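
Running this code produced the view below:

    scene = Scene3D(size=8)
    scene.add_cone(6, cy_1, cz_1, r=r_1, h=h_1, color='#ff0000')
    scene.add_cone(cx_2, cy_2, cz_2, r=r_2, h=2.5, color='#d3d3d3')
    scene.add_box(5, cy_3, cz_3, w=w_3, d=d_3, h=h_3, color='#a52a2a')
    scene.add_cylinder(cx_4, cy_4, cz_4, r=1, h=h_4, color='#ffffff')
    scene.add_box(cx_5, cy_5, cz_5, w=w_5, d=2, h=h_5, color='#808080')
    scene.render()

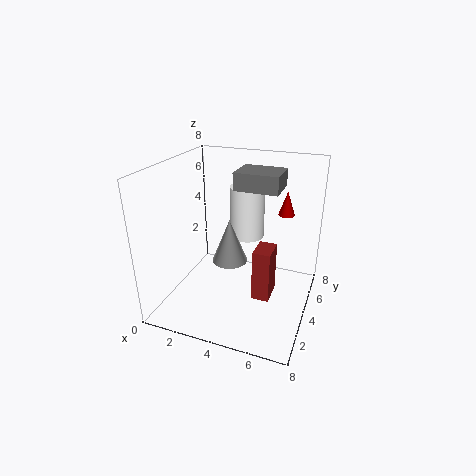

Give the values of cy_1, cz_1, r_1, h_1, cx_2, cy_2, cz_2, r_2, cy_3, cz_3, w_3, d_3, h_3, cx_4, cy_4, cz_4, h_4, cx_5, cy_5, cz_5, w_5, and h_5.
cy_1 = 7; cz_1 = 4.5; r_1 = 0.5; h_1 = 1.5; cx_2 = 3.5; cy_2 = 4; cz_2 = 2.5; r_2 = 1; cy_3 = 3.5; cz_3 = 0.5; w_3 = 1; d_3 = 1.5; h_3 = 3; cx_4 = 4; cy_4 = 5.5; cz_4 = 3.5; h_4 = 3; cx_5 = 3.5; cy_5 = 4.5; cz_5 = 6.5; w_5 = 2.5; h_5 = 1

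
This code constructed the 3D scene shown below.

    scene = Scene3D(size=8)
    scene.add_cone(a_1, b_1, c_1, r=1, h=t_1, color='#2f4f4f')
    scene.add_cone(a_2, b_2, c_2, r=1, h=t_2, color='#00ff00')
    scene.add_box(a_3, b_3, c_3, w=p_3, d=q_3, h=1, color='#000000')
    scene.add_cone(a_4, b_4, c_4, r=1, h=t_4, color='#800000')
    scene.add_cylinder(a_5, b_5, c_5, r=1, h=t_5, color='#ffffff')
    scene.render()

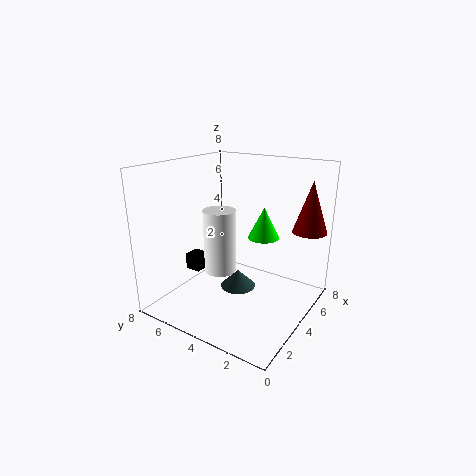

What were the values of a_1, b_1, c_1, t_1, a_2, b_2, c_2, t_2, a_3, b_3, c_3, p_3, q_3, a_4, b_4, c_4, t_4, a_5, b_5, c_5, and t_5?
a_1 = 4; b_1 = 4; c_1 = 1; t_1 = 1; a_2 = 7; b_2 = 4; c_2 = 3; t_2 = 2; a_3 = 4; b_3 = 7; c_3 = 1; p_3 = 1; q_3 = 1; a_4 = 7; b_4 = 1; c_4 = 4; t_4 = 3; a_5 = 5; b_5 = 6; c_5 = 1; t_5 = 4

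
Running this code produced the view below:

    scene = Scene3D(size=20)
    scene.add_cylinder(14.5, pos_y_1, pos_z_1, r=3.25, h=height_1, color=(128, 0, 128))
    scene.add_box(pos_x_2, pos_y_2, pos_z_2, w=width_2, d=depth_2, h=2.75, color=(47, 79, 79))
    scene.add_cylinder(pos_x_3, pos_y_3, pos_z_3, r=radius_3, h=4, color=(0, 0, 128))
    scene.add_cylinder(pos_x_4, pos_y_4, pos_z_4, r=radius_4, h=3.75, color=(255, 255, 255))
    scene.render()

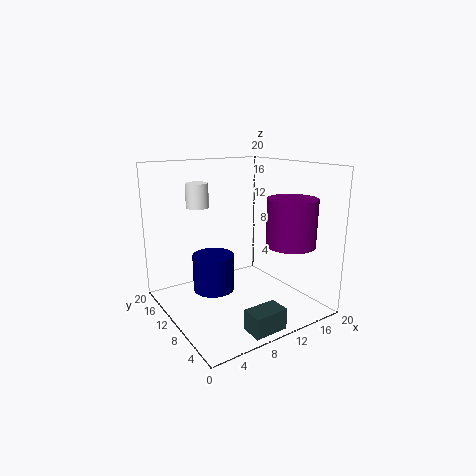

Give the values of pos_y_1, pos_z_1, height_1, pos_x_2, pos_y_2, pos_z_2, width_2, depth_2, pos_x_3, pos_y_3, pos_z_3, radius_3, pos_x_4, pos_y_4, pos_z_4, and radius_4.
pos_y_1 = 4.25, pos_z_1 = 9.75, height_1 = 6.25, pos_x_2 = 6.5, pos_y_2 = 0.5, pos_z_2 = 0.5, width_2 = 4.5, depth_2 = 2.75, pos_x_3 = 2.5, pos_y_3 = 3.5, pos_z_3 = 7.25, radius_3 = 2.25, pos_x_4 = 8, pos_y_4 = 18.25, pos_z_4 = 13, radius_4 = 1.75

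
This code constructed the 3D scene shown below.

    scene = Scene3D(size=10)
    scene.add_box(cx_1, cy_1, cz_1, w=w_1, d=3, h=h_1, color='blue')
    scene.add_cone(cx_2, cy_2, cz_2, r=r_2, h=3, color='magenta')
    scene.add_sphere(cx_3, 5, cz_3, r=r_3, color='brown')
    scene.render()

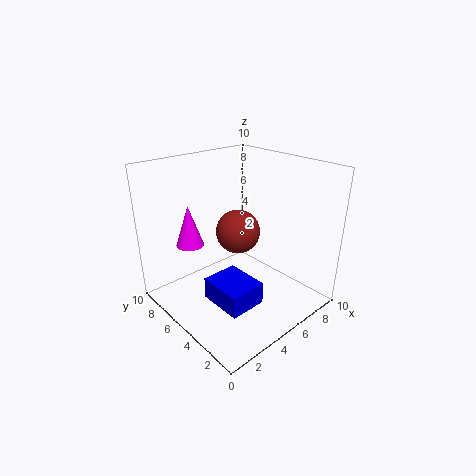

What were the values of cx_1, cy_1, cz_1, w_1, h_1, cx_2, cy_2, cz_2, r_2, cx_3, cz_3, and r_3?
cx_1 = 2; cy_1 = 2; cz_1 = 1.5; w_1 = 2.5; h_1 = 1.5; cx_2 = 3; cy_2 = 8; cz_2 = 4; r_2 = 1; cx_3 = 5; cz_3 = 5.5; r_3 = 1.5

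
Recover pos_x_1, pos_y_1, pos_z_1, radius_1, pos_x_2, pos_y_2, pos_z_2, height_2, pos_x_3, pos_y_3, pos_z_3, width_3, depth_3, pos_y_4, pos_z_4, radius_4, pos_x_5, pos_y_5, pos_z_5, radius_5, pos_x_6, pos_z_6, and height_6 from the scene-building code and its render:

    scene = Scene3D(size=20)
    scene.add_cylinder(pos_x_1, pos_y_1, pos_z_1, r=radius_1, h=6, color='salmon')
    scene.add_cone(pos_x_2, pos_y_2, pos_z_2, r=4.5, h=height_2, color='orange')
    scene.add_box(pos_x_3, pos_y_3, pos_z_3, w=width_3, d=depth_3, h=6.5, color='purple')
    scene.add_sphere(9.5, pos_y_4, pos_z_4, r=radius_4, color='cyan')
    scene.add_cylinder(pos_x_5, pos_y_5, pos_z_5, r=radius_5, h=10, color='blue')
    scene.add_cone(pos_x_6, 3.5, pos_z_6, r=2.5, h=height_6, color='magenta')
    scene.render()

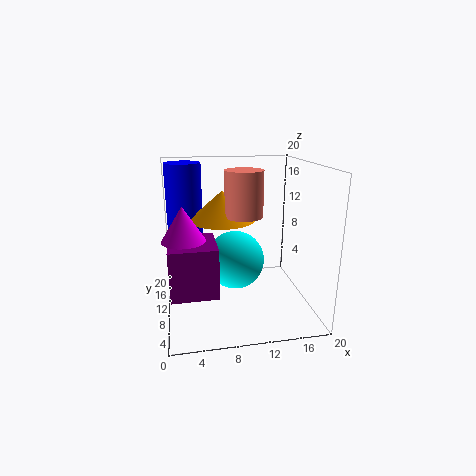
pos_x_1 = 10.5; pos_y_1 = 8.5; pos_z_1 = 13.5; radius_1 = 2.5; pos_x_2 = 8; pos_y_2 = 11; pos_z_2 = 12.5; height_2 = 4; pos_x_3 = 0.5; pos_y_3 = 3.5; pos_z_3 = 4.5; width_3 = 6; depth_3 = 6.5; pos_y_4 = 9.5; pos_z_4 = 7; radius_4 = 4; pos_x_5 = 3; pos_y_5 = 13.5; pos_z_5 = 10; radius_5 = 2.5; pos_x_6 = 2.5; pos_z_6 = 12.5; height_6 = 4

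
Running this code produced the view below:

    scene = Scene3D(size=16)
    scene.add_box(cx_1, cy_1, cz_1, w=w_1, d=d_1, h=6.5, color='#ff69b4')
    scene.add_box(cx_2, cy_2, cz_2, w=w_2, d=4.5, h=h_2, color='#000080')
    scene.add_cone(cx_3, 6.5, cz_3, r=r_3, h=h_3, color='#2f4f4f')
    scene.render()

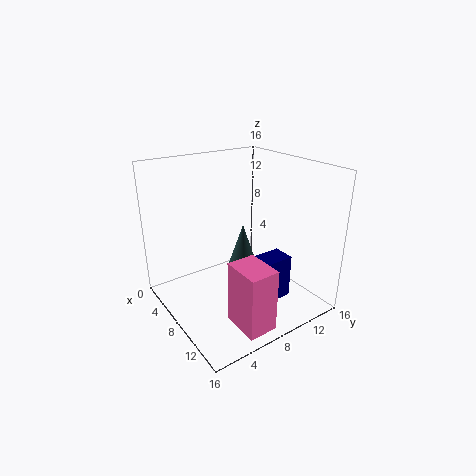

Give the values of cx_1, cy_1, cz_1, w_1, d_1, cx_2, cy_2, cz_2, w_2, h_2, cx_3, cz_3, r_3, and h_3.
cx_1 = 12, cy_1 = 4, cz_1 = 1.5, w_1 = 4, d_1 = 3, cx_2 = 9.5, cy_2 = 8, cz_2 = 1, w_2 = 2.5, h_2 = 5, cx_3 = 11, cz_3 = 6.5, r_3 = 1.5, h_3 = 4.5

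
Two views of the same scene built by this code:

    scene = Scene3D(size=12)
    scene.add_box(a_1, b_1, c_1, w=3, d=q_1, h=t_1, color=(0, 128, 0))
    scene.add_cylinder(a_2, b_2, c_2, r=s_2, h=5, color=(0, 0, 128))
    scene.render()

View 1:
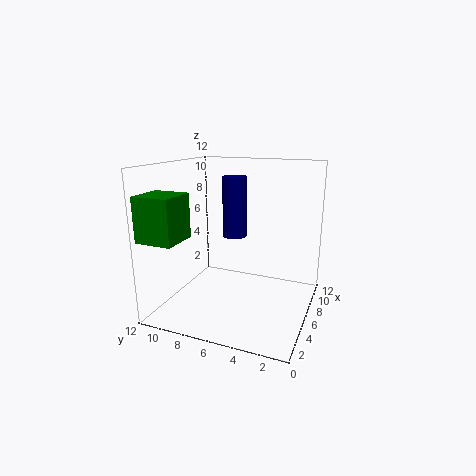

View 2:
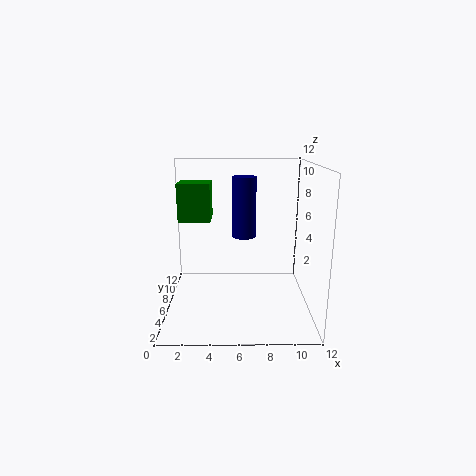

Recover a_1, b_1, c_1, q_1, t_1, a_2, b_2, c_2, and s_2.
a_1 = 0.5, b_1 = 9, c_1 = 6.5, q_1 = 3, t_1 = 3.5, a_2 = 6.5, b_2 = 6.5, c_2 = 6, s_2 = 1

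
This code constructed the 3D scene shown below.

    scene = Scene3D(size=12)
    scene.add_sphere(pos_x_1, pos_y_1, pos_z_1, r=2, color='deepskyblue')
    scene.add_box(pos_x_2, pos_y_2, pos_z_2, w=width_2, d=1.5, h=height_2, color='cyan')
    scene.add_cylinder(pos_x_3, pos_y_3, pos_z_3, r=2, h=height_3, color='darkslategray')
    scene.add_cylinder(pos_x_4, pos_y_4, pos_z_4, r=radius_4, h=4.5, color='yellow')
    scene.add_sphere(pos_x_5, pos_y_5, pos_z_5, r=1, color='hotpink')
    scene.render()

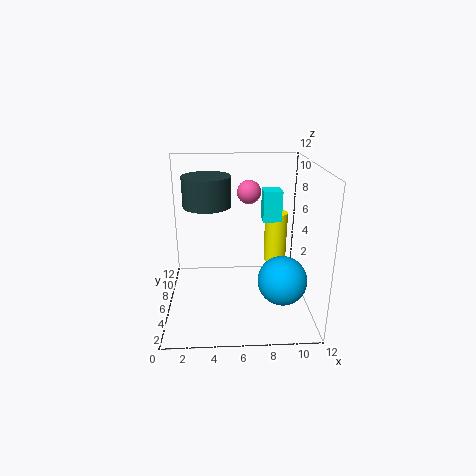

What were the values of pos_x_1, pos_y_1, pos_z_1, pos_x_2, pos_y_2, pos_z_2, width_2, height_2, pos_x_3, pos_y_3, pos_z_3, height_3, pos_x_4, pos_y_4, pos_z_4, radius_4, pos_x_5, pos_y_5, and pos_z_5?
pos_x_1 = 9.5
pos_y_1 = 4
pos_z_1 = 3
pos_x_2 = 8
pos_y_2 = 5.5
pos_z_2 = 7.5
width_2 = 1.5
height_2 = 2.5
pos_x_3 = 3.5
pos_y_3 = 7
pos_z_3 = 8.5
height_3 = 2.5
pos_x_4 = 9.5
pos_y_4 = 8
pos_z_4 = 3
radius_4 = 1
pos_x_5 = 7
pos_y_5 = 7.5
pos_z_5 = 9.5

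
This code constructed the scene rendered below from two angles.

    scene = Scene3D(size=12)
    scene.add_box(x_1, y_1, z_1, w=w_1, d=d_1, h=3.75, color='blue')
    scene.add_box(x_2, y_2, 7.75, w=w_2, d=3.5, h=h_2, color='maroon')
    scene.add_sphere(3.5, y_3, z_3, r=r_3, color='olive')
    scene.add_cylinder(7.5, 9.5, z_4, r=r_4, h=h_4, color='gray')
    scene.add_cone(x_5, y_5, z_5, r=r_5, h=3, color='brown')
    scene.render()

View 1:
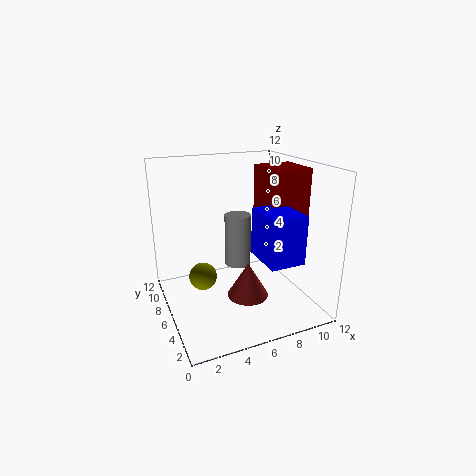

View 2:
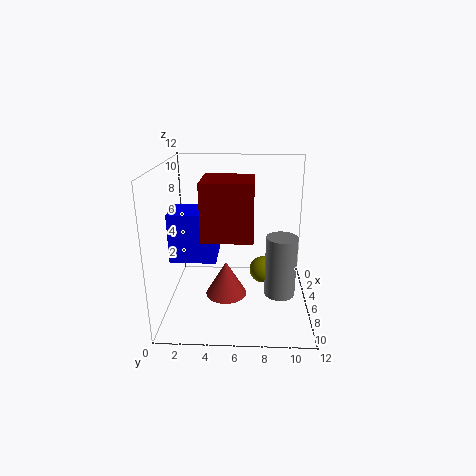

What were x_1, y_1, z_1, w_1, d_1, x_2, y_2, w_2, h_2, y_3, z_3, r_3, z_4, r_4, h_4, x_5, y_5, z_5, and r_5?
x_1 = 6.5, y_1 = 1, z_1 = 5.25, w_1 = 2.75, d_1 = 3.5, x_2 = 8, y_2 = 3.75, w_2 = 3.25, h_2 = 4, y_3 = 8.25, z_3 = 1.75, r_3 = 1.25, z_4 = 1.75, r_4 = 1.25, h_4 = 5, x_5 = 6.5, y_5 = 5, z_5 = 1, r_5 = 1.75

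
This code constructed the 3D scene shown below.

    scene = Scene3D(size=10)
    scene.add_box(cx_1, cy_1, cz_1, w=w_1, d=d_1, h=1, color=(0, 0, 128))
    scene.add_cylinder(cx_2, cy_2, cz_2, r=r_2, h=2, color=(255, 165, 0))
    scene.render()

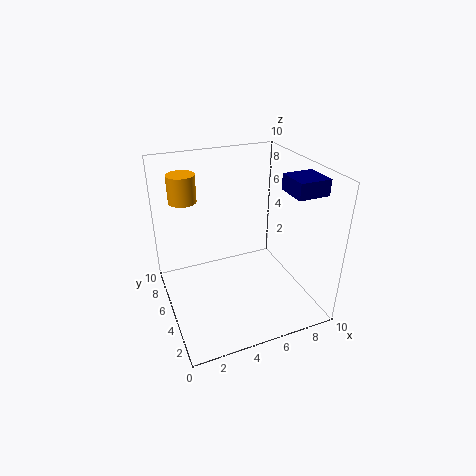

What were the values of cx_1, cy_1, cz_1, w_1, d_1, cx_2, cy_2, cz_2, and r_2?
cx_1 = 7; cy_1 = 1; cz_1 = 9; w_1 = 2; d_1 = 2; cx_2 = 2; cy_2 = 8; cz_2 = 7; r_2 = 1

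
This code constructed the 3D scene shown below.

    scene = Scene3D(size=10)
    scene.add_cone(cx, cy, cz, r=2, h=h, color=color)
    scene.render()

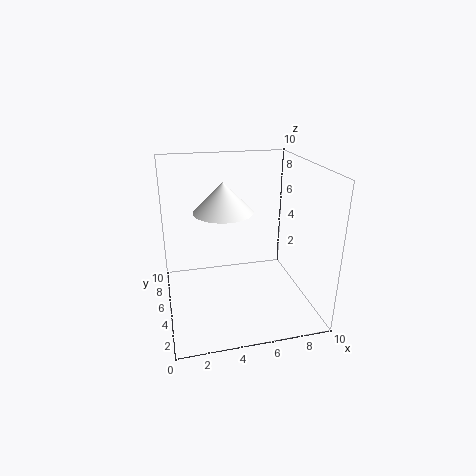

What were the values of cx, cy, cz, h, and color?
cx = 4; cy = 5; cz = 7; h = 2; color = 'white'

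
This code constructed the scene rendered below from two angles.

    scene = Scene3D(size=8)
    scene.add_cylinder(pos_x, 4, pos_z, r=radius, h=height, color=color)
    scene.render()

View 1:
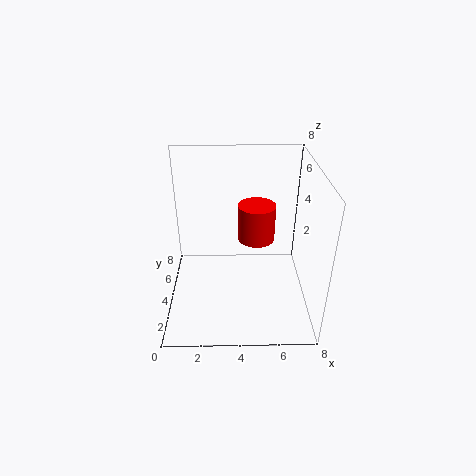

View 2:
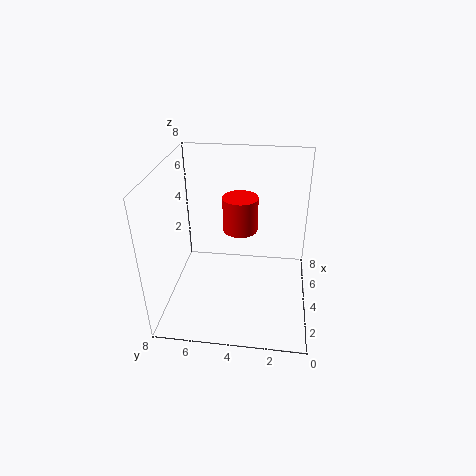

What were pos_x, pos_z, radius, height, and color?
pos_x = 5; pos_z = 4; radius = 1; height = 2; color = 'red'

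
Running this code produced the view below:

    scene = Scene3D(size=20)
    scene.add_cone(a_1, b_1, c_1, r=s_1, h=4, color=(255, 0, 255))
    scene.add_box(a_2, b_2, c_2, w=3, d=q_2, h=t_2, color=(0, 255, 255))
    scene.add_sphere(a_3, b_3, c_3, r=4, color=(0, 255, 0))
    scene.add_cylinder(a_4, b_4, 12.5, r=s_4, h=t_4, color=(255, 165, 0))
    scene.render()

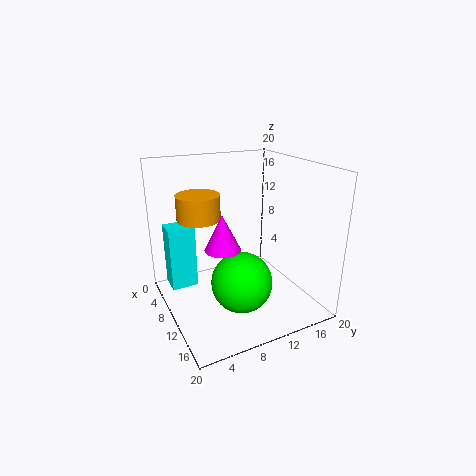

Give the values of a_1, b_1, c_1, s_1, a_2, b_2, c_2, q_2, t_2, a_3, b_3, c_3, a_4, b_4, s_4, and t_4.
a_1 = 17
b_1 = 4.5
c_1 = 12.5
s_1 = 2
a_2 = 6.5
b_2 = 0.5
c_2 = 4
q_2 = 3.5
t_2 = 8.5
a_3 = 14
b_3 = 8.5
c_3 = 5.5
a_4 = 7
b_4 = 5.5
s_4 = 3
t_4 = 3.5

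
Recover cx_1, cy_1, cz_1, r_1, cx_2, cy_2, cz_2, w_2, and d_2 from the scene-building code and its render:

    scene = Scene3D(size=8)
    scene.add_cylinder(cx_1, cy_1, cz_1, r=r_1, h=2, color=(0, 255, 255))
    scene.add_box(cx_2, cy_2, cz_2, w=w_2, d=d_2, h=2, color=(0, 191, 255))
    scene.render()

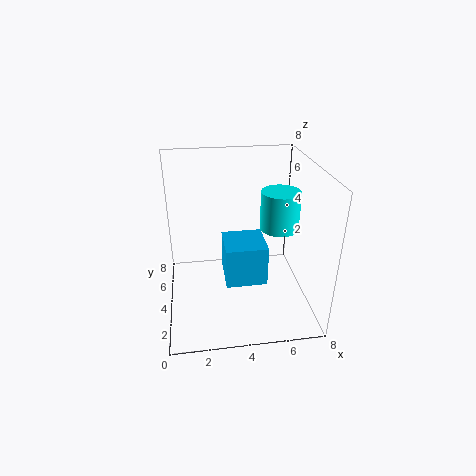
cx_1 = 6
cy_1 = 3
cz_1 = 5
r_1 = 1
cx_2 = 3
cy_2 = 1
cz_2 = 3
w_2 = 2
d_2 = 2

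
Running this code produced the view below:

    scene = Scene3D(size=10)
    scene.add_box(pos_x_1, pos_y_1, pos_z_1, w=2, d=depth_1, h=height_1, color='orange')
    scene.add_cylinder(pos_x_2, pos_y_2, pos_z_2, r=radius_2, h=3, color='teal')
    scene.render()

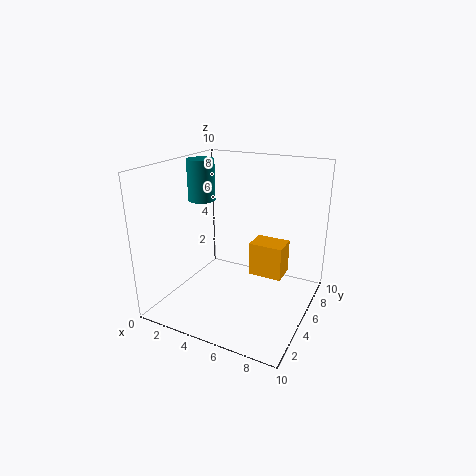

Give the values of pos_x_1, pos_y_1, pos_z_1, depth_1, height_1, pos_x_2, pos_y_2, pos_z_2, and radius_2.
pos_x_1 = 7
pos_y_1 = 2.5
pos_z_1 = 4
depth_1 = 1.5
height_1 = 2
pos_x_2 = 1.5
pos_y_2 = 6
pos_z_2 = 7
radius_2 = 1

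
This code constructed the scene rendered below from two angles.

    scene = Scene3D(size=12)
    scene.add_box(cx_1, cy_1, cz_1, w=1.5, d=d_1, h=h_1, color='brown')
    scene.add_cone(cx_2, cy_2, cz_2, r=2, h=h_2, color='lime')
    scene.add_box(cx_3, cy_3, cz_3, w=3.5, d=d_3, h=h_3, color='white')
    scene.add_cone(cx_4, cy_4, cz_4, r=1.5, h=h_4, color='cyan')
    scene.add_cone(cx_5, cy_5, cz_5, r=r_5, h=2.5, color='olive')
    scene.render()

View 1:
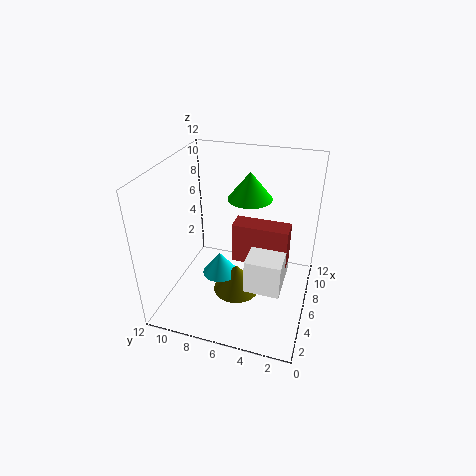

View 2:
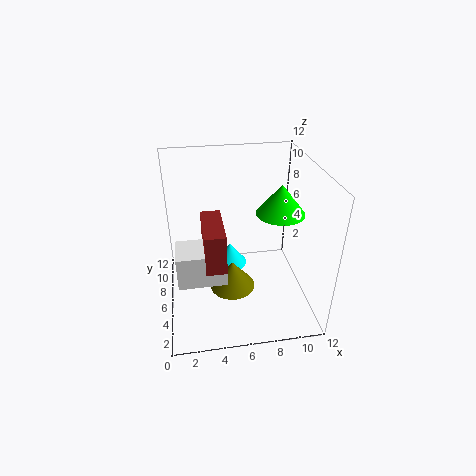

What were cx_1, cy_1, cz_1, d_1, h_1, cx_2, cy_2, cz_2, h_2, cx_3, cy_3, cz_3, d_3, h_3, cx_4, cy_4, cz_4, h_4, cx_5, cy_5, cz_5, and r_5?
cx_1 = 3; cy_1 = 1.5; cz_1 = 6; d_1 = 4; h_1 = 3; cx_2 = 9.5; cy_2 = 6; cz_2 = 8; h_2 = 2.5; cx_3 = 1; cy_3 = 1.5; cz_3 = 5; d_3 = 2.5; h_3 = 2.5; cx_4 = 5.5; cy_4 = 7.5; cz_4 = 2.5; h_4 = 2; cx_5 = 5.5; cy_5 = 6; cz_5 = 1; r_5 = 2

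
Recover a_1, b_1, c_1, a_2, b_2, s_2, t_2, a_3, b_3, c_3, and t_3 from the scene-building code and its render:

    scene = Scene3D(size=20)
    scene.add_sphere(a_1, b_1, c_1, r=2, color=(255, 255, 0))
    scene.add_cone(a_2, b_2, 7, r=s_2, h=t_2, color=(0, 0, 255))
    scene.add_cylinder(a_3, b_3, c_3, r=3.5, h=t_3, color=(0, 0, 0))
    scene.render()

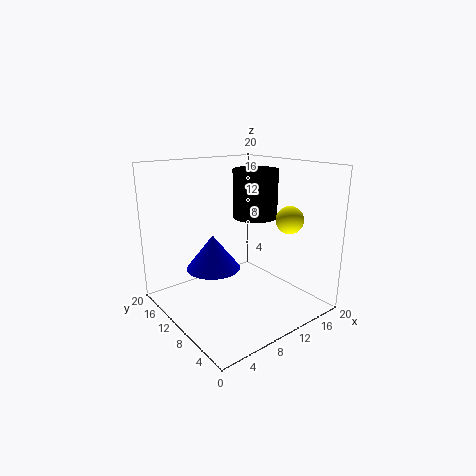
a_1 = 17; b_1 = 7; c_1 = 12; a_2 = 5.5; b_2 = 9.5; s_2 = 3.5; t_2 = 4.5; a_3 = 16.5; b_3 = 14; c_3 = 11; t_3 = 7.5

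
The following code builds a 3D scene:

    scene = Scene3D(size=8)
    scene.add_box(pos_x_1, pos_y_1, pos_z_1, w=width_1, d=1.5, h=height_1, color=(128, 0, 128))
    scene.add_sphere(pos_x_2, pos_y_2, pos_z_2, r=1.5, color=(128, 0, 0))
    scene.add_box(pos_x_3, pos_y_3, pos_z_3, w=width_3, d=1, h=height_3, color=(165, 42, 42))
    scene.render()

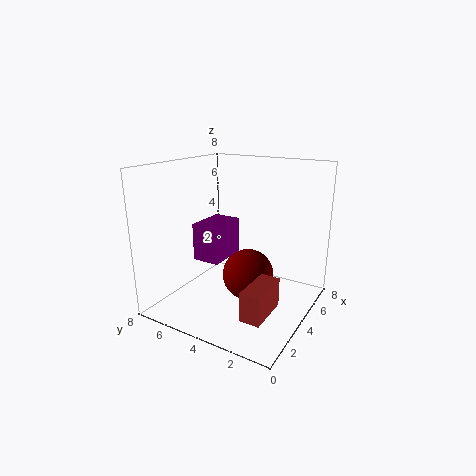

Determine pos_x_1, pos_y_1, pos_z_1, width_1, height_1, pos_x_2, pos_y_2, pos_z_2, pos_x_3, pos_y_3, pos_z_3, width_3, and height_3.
pos_x_1 = 2.25, pos_y_1 = 4.25, pos_z_1 = 3, width_1 = 2.25, height_1 = 2, pos_x_2 = 4.75, pos_y_2 = 3.75, pos_z_2 = 1.5, pos_x_3 = 0.75, pos_y_3 = 1, pos_z_3 = 1.25, width_3 = 2.25, height_3 = 1.5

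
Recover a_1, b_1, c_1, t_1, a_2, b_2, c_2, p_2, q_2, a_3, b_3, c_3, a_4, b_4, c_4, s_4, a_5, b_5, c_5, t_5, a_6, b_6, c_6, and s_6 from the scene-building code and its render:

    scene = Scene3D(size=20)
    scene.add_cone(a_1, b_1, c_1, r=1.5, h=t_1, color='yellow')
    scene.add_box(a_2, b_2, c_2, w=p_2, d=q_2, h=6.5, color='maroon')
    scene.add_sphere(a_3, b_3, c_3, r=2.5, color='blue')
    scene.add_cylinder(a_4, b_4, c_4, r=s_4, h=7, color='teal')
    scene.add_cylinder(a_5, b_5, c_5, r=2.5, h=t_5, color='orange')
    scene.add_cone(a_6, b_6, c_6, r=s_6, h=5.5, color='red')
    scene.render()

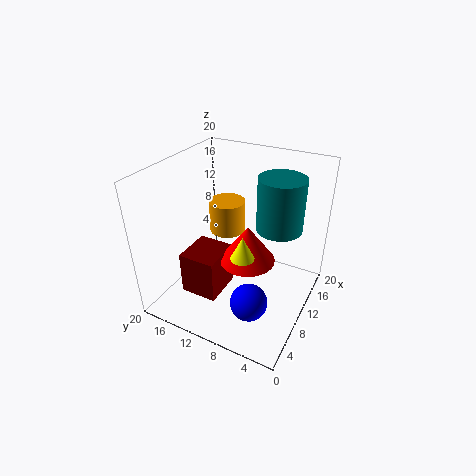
a_1 = 5.5; b_1 = 7; c_1 = 10.5; t_1 = 3; a_2 = 6; b_2 = 12; c_2 = 0.5; p_2 = 6; q_2 = 5.5; a_3 = 5.5; b_3 = 6; c_3 = 3.5; a_4 = 11; b_4 = 4.5; c_4 = 12.5; s_4 = 3; a_5 = 11.5; b_5 = 12.5; c_5 = 10; t_5 = 4.5; a_6 = 11; b_6 = 9; c_6 = 6; s_6 = 4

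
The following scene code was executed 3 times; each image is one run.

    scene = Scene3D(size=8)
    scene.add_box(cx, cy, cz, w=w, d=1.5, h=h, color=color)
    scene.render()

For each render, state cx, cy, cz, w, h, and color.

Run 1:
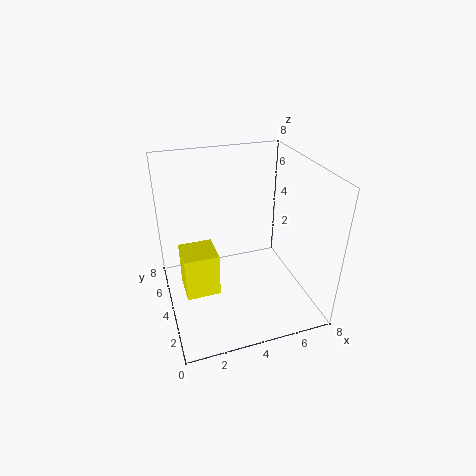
cx = 0.5
cy = 0.5
cz = 3.5
w = 1.5
h = 2
color = 'yellow'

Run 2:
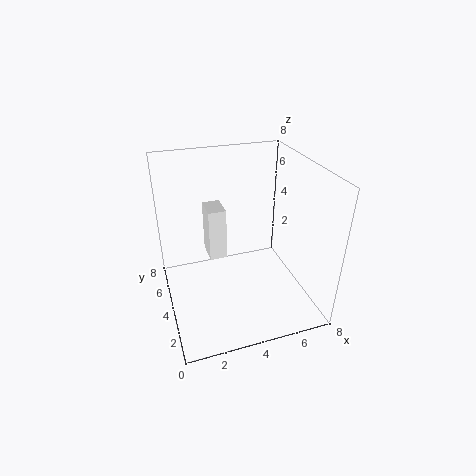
cx = 2.5
cy = 4.5
cz = 2.5
w = 1
h = 3
color = 'white'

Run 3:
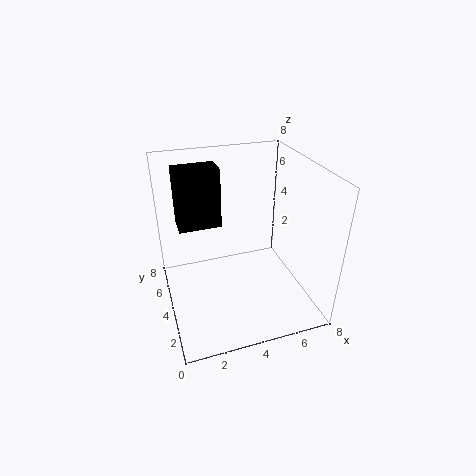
cx = 1
cy = 5.5
cz = 4
w = 2.5
h = 3.5
color = 'black'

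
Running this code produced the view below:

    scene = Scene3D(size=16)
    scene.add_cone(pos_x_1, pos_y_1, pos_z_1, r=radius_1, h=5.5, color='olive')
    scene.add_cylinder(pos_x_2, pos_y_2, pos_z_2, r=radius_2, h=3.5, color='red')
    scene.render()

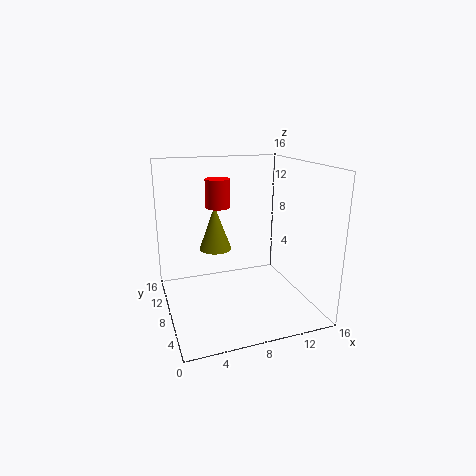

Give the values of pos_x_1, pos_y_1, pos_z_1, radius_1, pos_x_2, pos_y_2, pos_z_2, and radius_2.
pos_x_1 = 6.75
pos_y_1 = 13
pos_z_1 = 5
radius_1 = 2
pos_x_2 = 7.25
pos_y_2 = 13.25
pos_z_2 = 10.25
radius_2 = 1.5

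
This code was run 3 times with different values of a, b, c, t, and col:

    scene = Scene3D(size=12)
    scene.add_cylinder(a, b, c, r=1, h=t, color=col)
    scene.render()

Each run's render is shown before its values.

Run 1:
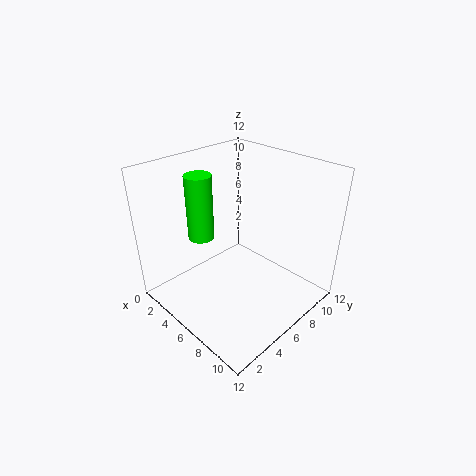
a = 5; b = 3; c = 7; t = 5; col = 'lime'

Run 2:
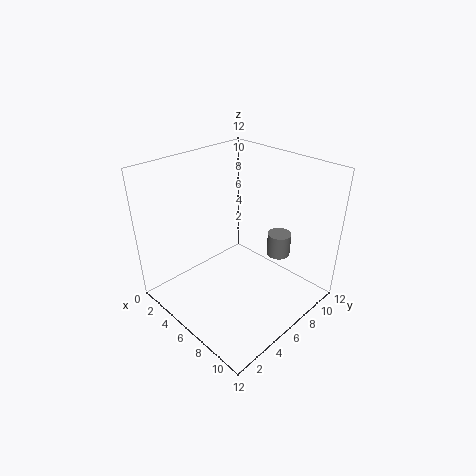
a = 8; b = 9; c = 4; t = 2; col = 'gray'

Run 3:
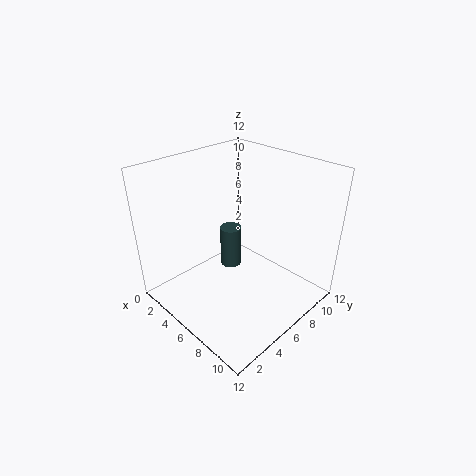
a = 3; b = 8; c = 1; t = 4; col = 'darkslategray'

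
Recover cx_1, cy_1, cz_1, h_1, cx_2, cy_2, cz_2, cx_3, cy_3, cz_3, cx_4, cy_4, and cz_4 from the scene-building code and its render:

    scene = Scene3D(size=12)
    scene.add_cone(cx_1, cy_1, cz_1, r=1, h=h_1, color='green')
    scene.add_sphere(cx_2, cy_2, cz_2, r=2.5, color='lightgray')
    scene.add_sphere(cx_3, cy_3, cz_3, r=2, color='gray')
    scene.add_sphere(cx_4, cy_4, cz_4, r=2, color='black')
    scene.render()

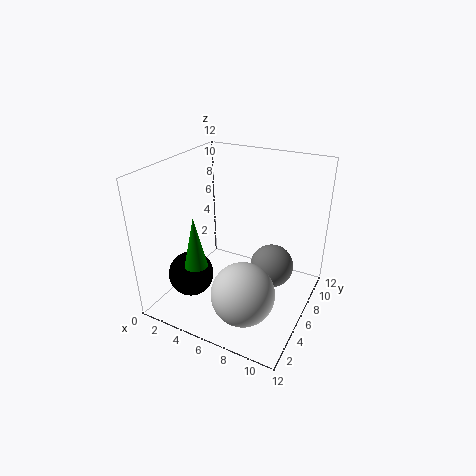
cx_1 = 3
cy_1 = 4
cz_1 = 3.5
h_1 = 4.5
cx_2 = 8
cy_2 = 3
cz_2 = 3
cx_3 = 8
cy_3 = 9
cz_3 = 2
cx_4 = 2
cy_4 = 4.5
cz_4 = 2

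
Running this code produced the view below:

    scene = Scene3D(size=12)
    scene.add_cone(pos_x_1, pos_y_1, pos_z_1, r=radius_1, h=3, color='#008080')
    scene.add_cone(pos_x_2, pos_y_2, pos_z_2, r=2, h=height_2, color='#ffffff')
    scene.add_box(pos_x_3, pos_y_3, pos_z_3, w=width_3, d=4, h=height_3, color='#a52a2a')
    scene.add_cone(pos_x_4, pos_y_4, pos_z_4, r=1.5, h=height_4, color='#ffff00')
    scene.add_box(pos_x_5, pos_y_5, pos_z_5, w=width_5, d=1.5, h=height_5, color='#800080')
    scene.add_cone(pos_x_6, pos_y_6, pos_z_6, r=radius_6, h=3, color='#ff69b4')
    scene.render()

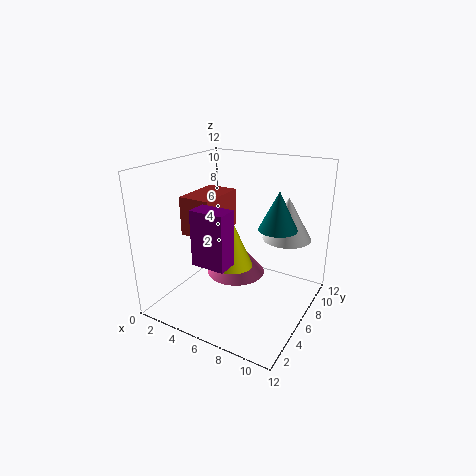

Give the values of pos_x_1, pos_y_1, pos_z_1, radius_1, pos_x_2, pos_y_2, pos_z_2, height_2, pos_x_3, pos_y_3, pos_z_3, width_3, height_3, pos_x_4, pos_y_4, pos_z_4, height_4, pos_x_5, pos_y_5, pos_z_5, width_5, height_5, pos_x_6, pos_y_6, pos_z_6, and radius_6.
pos_x_1 = 9.5
pos_y_1 = 6
pos_z_1 = 7.5
radius_1 = 1.5
pos_x_2 = 9.5
pos_y_2 = 8
pos_z_2 = 6
height_2 = 3.5
pos_x_3 = 3
pos_y_3 = 2.5
pos_z_3 = 7
width_3 = 2.5
height_3 = 3
pos_x_4 = 7
pos_y_4 = 3.5
pos_z_4 = 5
height_4 = 3.5
pos_x_5 = 5.5
pos_y_5 = 0.5
pos_z_5 = 6
width_5 = 2.5
height_5 = 4
pos_x_6 = 5.5
pos_y_6 = 6.5
pos_z_6 = 2.5
radius_6 = 2.5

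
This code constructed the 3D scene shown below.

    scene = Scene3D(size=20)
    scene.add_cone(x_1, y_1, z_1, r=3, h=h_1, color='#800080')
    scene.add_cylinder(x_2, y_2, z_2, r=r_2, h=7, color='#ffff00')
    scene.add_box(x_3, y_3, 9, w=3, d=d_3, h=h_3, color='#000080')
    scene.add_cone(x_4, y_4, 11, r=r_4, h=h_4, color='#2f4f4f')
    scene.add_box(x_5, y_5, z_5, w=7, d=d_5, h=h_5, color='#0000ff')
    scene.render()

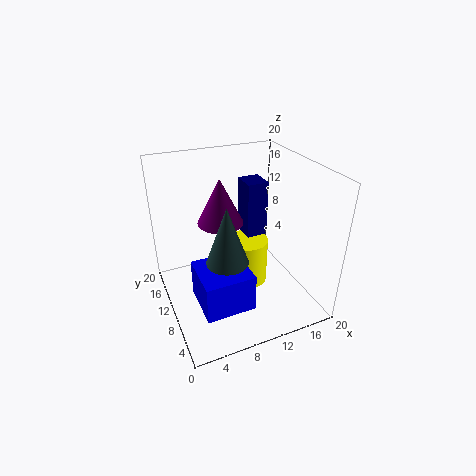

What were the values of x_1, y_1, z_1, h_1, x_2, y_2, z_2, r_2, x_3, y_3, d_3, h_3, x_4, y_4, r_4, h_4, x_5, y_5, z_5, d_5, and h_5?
x_1 = 7.5
y_1 = 10
z_1 = 13
h_1 = 6
x_2 = 12.5
y_2 = 12
z_2 = 1
r_2 = 3
x_3 = 12
y_3 = 11
d_3 = 3.5
h_3 = 8
x_4 = 6
y_4 = 4
r_4 = 2.5
h_4 = 7
x_5 = 3.5
y_5 = 5
z_5 = 1
d_5 = 7
h_5 = 5.5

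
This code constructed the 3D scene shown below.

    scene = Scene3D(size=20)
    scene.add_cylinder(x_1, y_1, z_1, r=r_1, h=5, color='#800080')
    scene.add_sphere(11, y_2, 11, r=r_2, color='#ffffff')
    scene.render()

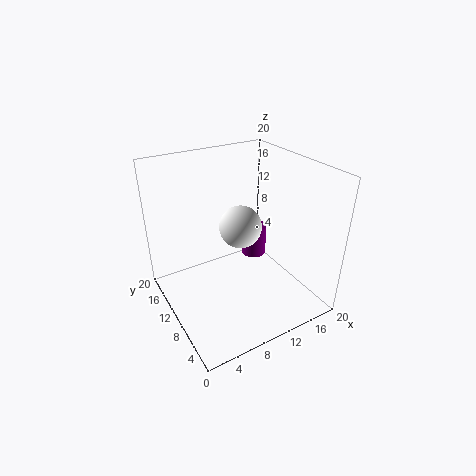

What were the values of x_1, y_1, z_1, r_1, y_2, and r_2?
x_1 = 16, y_1 = 15, z_1 = 3, r_1 = 2, y_2 = 11, r_2 = 3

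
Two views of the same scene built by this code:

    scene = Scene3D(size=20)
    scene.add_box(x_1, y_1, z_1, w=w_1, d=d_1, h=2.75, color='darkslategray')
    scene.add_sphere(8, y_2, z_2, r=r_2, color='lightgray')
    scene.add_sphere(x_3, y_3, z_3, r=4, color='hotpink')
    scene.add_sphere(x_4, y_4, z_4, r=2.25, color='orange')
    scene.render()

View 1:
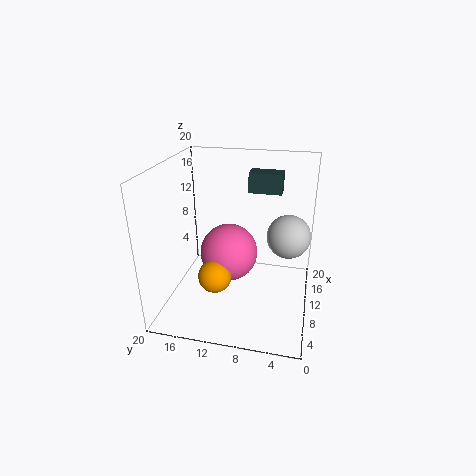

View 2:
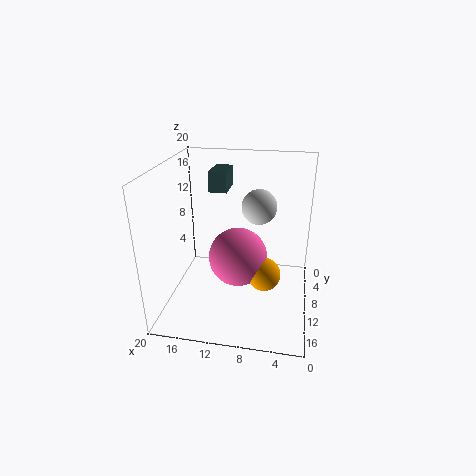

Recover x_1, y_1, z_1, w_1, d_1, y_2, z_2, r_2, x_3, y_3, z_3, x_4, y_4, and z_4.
x_1 = 11.75; y_1 = 4.5; z_1 = 16; w_1 = 2.5; d_1 = 4.5; y_2 = 3; z_2 = 12; r_2 = 2.75; x_3 = 9.75; y_3 = 11.25; z_3 = 7.75; x_4 = 6; y_4 = 12.25; z_4 = 6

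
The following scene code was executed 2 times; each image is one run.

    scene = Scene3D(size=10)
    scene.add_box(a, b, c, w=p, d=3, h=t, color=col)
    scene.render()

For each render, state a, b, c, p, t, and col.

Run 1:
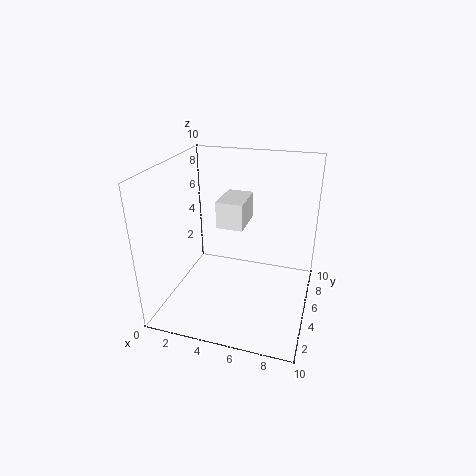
a = 3; b = 6; c = 5; p = 2; t = 2; col = 'white'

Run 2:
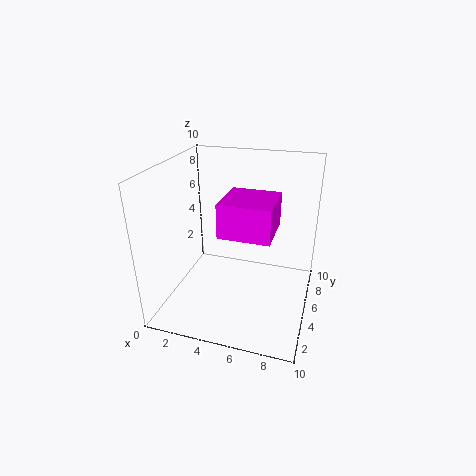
a = 5; b = 1; c = 7; p = 3; t = 2; col = 'magenta'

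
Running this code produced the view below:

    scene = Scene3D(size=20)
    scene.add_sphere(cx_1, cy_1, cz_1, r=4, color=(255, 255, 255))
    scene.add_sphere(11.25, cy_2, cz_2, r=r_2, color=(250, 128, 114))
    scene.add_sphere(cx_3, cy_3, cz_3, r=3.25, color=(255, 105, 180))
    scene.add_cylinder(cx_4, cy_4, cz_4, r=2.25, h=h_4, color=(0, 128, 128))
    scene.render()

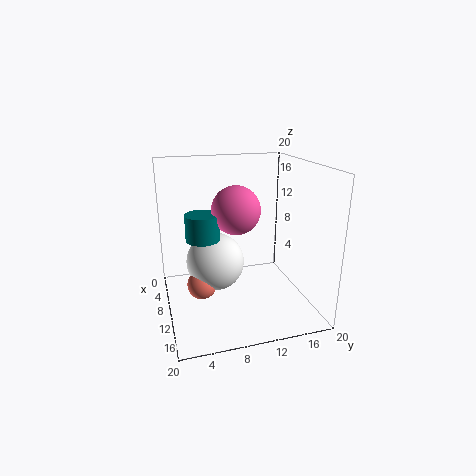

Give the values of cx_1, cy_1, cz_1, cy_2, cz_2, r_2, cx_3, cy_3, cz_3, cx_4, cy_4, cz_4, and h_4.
cx_1 = 9.75, cy_1 = 6.75, cz_1 = 6.75, cy_2 = 4.5, cz_2 = 4.25, r_2 = 2, cx_3 = 10.75, cy_3 = 9.5, cz_3 = 14.25, cx_4 = 10.5, cy_4 = 5, cz_4 = 10.5, h_4 = 3.5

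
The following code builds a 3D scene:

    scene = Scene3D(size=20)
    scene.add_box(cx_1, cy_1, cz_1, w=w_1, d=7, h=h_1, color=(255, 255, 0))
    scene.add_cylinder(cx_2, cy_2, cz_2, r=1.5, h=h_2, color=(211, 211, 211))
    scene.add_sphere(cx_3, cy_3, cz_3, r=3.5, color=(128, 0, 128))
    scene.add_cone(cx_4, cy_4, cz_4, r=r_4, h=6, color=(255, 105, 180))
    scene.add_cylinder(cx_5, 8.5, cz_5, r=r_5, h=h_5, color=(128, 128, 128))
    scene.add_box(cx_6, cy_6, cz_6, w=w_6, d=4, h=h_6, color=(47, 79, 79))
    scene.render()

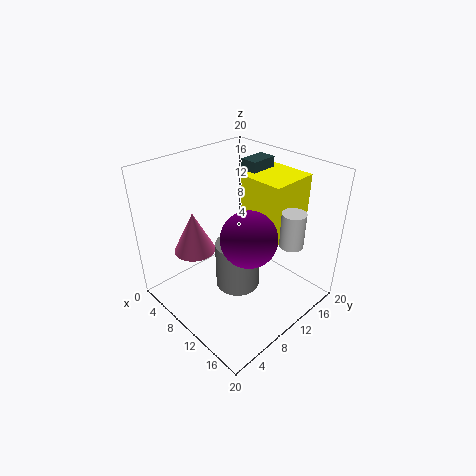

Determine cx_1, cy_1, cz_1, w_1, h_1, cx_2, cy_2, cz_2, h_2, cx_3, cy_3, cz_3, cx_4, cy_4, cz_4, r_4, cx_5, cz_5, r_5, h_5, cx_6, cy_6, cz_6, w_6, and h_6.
cx_1 = 8
cy_1 = 12.5
cz_1 = 9.5
w_1 = 6.5
h_1 = 8.5
cx_2 = 17.5
cy_2 = 12
cz_2 = 11.5
h_2 = 4.5
cx_3 = 14.5
cy_3 = 7.5
cz_3 = 13
cx_4 = 4.5
cy_4 = 6.5
cz_4 = 7
r_4 = 3
cx_5 = 11.5
cz_5 = 4
r_5 = 3
h_5 = 6.5
cx_6 = 6.5
cy_6 = 14
cz_6 = 15
w_6 = 2.5
h_6 = 4.5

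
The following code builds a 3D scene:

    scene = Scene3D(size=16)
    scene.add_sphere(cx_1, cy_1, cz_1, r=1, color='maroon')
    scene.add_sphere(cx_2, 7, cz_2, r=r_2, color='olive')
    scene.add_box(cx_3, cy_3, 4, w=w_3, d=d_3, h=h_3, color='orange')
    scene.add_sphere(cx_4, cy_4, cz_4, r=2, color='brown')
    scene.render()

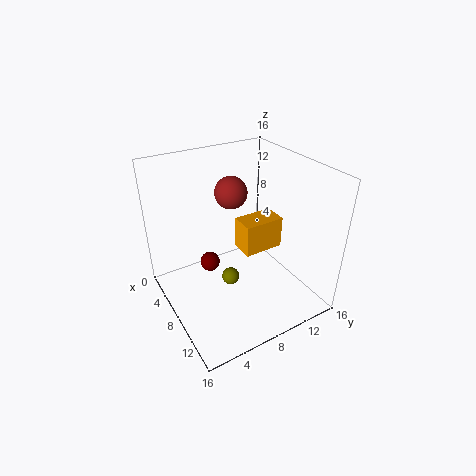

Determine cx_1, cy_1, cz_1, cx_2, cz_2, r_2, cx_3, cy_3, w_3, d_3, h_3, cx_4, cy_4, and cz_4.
cx_1 = 9, cy_1 = 4, cz_1 = 7, cx_2 = 8, cz_2 = 3, r_2 = 1, cx_3 = 4, cy_3 = 10, w_3 = 3, d_3 = 5, h_3 = 4, cx_4 = 3, cy_4 = 10, cz_4 = 11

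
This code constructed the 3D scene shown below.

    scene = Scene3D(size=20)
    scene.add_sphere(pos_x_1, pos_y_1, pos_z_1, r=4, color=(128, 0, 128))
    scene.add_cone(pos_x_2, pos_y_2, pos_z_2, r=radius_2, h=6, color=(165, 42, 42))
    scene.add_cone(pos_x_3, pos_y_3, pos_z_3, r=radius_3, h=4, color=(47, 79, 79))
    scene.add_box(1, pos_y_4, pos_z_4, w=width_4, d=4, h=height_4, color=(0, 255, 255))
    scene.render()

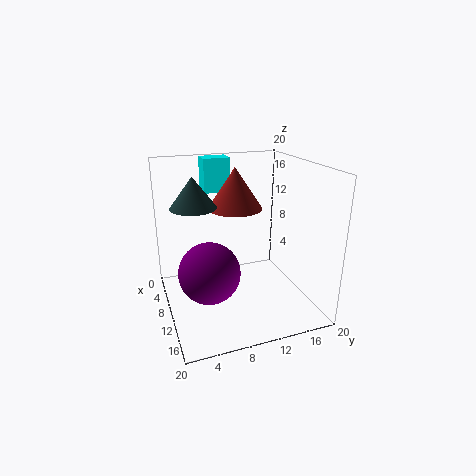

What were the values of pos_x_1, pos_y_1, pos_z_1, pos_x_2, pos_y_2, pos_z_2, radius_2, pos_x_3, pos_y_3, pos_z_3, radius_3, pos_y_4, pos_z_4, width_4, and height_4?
pos_x_1 = 13; pos_y_1 = 5; pos_z_1 = 7; pos_x_2 = 6; pos_y_2 = 11; pos_z_2 = 13; radius_2 = 4; pos_x_3 = 10; pos_y_3 = 4; pos_z_3 = 15; radius_3 = 3; pos_y_4 = 7; pos_z_4 = 15; width_4 = 3; height_4 = 5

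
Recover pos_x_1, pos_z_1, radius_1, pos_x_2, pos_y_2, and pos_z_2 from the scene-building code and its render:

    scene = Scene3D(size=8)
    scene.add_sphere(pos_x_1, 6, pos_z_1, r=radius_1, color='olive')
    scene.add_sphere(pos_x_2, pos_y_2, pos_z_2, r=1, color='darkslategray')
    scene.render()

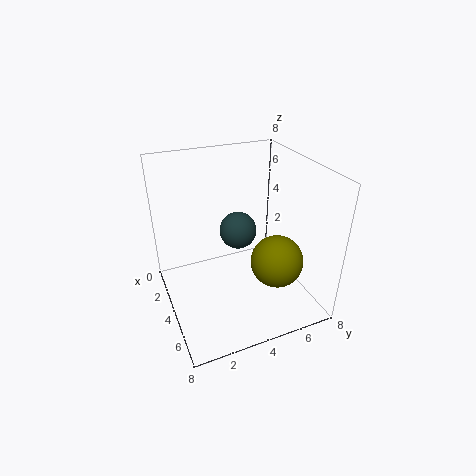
pos_x_1 = 5, pos_z_1 = 2.5, radius_1 = 1.5, pos_x_2 = 4, pos_y_2 = 4, pos_z_2 = 4.5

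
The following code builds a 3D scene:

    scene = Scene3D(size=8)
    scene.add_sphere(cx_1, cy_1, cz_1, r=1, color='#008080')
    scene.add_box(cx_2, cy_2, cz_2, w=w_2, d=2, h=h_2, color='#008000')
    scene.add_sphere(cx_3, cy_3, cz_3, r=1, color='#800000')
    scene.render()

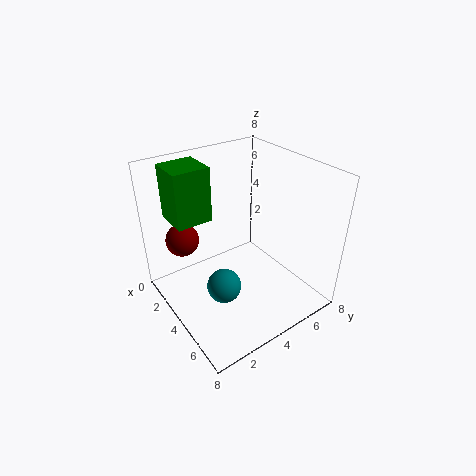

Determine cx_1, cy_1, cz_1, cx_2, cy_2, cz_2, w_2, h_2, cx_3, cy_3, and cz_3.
cx_1 = 4
cy_1 = 3
cz_1 = 1
cx_2 = 1
cy_2 = 1
cz_2 = 5
w_2 = 2
h_2 = 3
cx_3 = 1
cy_3 = 2
cz_3 = 3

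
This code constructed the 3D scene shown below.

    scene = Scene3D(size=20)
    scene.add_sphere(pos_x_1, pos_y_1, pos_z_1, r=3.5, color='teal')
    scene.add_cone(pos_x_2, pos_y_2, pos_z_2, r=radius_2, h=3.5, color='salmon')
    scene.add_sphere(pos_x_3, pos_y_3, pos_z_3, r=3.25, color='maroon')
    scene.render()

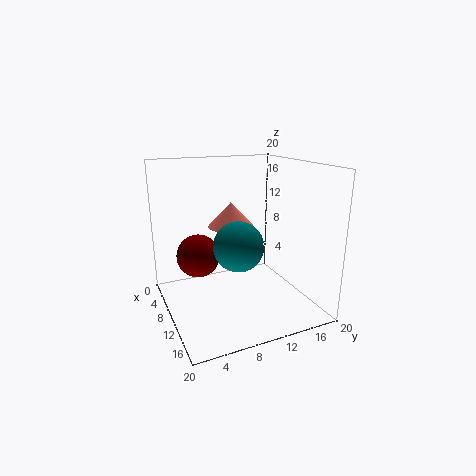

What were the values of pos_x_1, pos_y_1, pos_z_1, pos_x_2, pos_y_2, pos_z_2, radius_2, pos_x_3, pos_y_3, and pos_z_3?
pos_x_1 = 10.75, pos_y_1 = 9.75, pos_z_1 = 9, pos_x_2 = 7.5, pos_y_2 = 10, pos_z_2 = 11, radius_2 = 3.25, pos_x_3 = 4.75, pos_y_3 = 5.75, pos_z_3 = 6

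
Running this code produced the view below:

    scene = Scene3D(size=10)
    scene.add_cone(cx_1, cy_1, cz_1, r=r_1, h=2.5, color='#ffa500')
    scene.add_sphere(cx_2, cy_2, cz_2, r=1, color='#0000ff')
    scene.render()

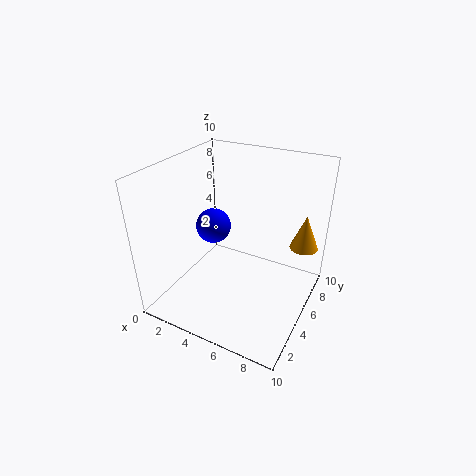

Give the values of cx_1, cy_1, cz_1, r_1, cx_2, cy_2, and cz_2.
cx_1 = 9; cy_1 = 7.5; cz_1 = 4; r_1 = 1; cx_2 = 5; cy_2 = 2; cz_2 = 7.5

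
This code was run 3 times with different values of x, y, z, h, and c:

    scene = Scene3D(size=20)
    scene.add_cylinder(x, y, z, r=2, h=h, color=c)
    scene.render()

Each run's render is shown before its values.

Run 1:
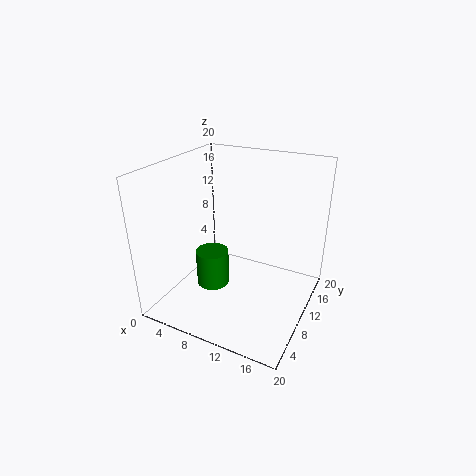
x = 9.5
y = 4
z = 6.5
h = 4.5
c = 'green'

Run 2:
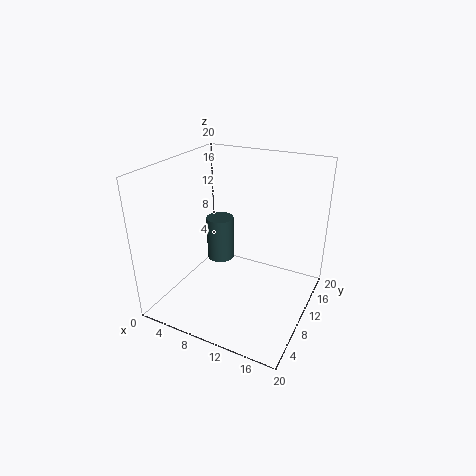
x = 6
y = 12
z = 5
h = 6.5
c = 'darkslategray'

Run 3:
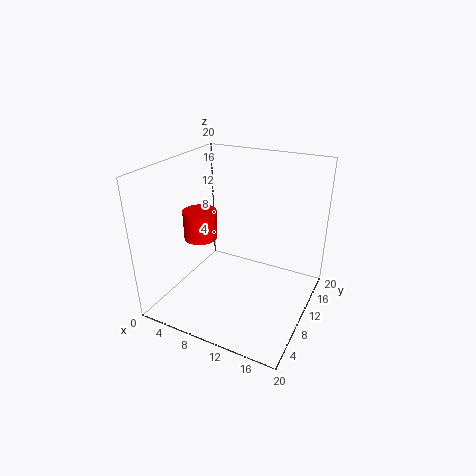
x = 8
y = 4
z = 12.5
h = 3.5
c = 'red'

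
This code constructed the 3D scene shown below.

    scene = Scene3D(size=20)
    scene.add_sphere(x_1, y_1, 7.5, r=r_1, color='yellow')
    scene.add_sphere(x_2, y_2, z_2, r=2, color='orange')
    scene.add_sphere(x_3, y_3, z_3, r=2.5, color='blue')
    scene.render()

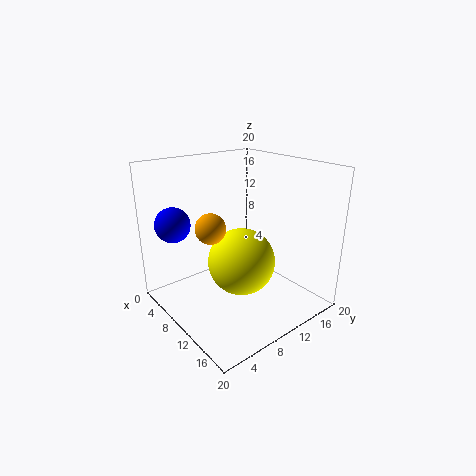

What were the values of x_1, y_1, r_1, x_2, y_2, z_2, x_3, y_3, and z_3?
x_1 = 12
y_1 = 9
r_1 = 4.5
x_2 = 10
y_2 = 5.5
z_2 = 12.5
x_3 = 3.5
y_3 = 3.5
z_3 = 11.5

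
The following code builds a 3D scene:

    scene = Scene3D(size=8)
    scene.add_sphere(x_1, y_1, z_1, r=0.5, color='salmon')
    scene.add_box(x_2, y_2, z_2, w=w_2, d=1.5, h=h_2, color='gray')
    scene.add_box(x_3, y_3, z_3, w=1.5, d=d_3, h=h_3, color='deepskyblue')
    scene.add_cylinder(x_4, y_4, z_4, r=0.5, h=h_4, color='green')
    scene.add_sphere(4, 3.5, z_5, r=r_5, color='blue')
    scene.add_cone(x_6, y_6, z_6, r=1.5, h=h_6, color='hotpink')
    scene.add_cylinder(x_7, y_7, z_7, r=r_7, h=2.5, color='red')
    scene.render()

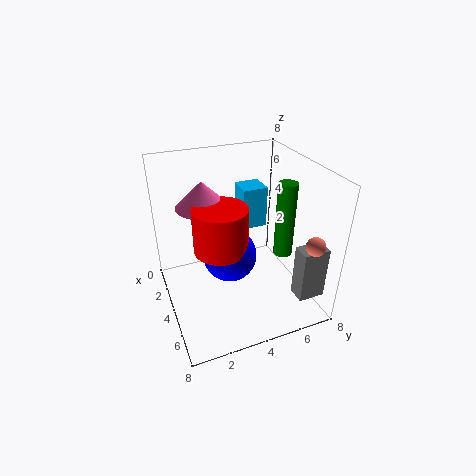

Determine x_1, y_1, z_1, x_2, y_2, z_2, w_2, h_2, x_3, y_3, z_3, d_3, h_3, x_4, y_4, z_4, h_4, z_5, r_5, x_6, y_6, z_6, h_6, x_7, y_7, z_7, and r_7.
x_1 = 7, y_1 = 7, z_1 = 4.5, x_2 = 6, y_2 = 6.5, z_2 = 1, w_2 = 1, h_2 = 3, x_3 = 1, y_3 = 5, z_3 = 3.5, d_3 = 1.5, h_3 = 2.5, x_4 = 5.5, y_4 = 6, z_4 = 3.5, h_4 = 4, z_5 = 3, r_5 = 1.5, x_6 = 2.5, y_6 = 2.5, z_6 = 5.5, h_6 = 1.5, x_7 = 4, y_7 = 3, z_7 = 3.5, r_7 = 1.5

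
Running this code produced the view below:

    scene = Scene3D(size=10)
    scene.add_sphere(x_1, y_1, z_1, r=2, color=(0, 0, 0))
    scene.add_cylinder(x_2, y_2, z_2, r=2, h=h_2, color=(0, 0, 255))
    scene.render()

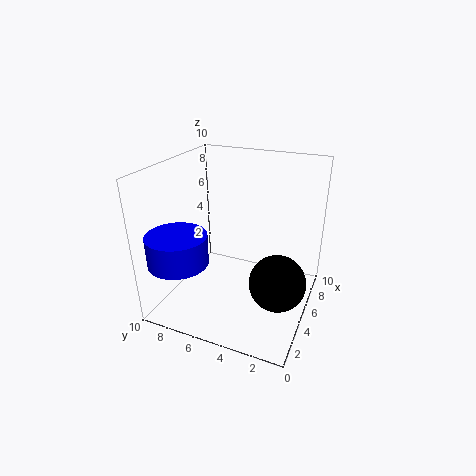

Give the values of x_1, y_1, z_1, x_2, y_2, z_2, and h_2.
x_1 = 5; y_1 = 2; z_1 = 2; x_2 = 2; y_2 = 8; z_2 = 4; h_2 = 2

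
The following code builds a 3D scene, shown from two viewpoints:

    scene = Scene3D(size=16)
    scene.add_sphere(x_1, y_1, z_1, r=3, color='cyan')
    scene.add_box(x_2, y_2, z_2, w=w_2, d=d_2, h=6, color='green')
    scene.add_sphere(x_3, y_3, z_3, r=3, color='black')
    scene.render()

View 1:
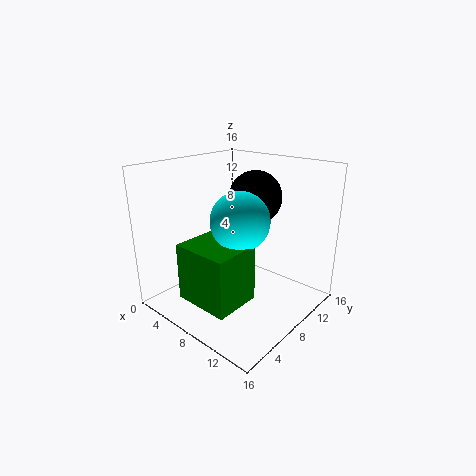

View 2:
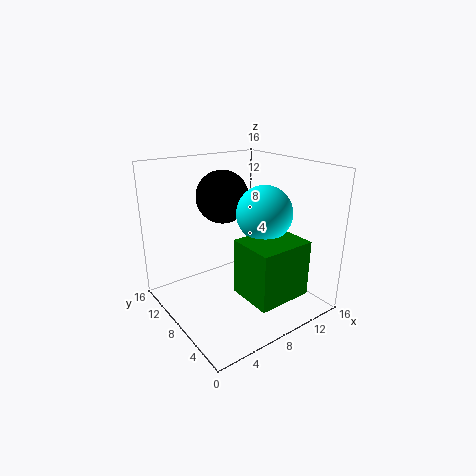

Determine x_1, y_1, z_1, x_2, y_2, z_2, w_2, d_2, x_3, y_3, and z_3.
x_1 = 10; y_1 = 6; z_1 = 11; x_2 = 6; y_2 = 1; z_2 = 3; w_2 = 6; d_2 = 5; x_3 = 8; y_3 = 11; z_3 = 12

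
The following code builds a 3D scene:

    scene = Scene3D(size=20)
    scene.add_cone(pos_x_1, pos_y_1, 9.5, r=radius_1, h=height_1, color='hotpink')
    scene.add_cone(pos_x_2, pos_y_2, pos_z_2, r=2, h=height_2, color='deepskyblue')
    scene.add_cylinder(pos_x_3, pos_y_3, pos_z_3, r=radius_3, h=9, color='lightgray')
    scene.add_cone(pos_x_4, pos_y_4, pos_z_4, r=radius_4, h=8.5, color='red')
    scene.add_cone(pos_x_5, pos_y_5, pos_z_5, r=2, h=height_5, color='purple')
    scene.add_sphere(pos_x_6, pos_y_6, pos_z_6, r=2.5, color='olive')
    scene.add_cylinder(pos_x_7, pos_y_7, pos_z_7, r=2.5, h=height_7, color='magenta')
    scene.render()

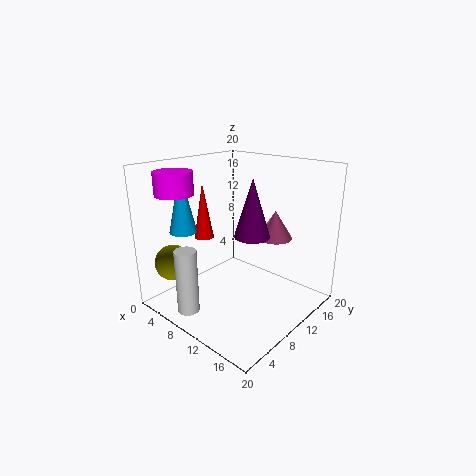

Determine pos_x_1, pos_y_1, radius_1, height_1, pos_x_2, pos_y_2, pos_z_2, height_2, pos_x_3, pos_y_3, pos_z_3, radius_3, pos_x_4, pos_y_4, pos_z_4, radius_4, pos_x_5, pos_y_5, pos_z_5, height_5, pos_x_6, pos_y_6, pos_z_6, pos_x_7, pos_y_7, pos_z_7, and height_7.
pos_x_1 = 13
pos_y_1 = 14.5
radius_1 = 2.5
height_1 = 4
pos_x_2 = 2.5
pos_y_2 = 6.5
pos_z_2 = 10
height_2 = 9
pos_x_3 = 7
pos_y_3 = 3
pos_z_3 = 0.5
radius_3 = 1.5
pos_x_4 = 2.5
pos_y_4 = 10.5
pos_z_4 = 8
radius_4 = 1.5
pos_x_5 = 16.5
pos_y_5 = 5
pos_z_5 = 13.5
height_5 = 6.5
pos_x_6 = 3.5
pos_y_6 = 3.5
pos_z_6 = 6.5
pos_x_7 = 5
pos_y_7 = 3.5
pos_z_7 = 16.5
height_7 = 3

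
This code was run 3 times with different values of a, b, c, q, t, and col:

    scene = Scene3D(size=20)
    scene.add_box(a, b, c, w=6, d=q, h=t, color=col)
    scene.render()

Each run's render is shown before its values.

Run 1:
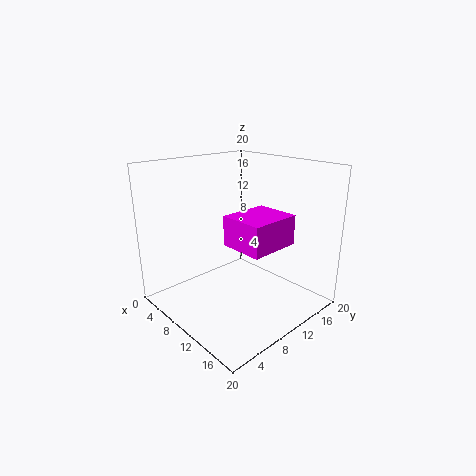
a = 10.5; b = 7; c = 10; q = 7; t = 4; col = 'magenta'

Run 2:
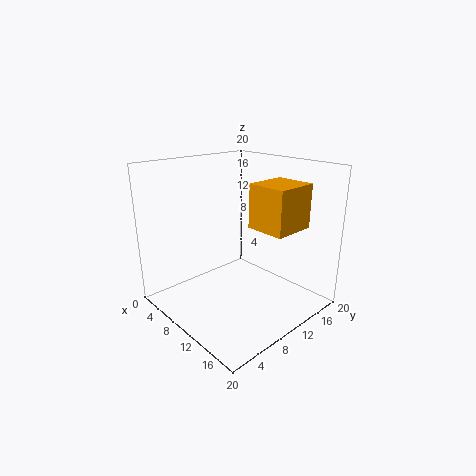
a = 9; b = 13; c = 10.5; q = 6.5; t = 6.5; col = 'orange'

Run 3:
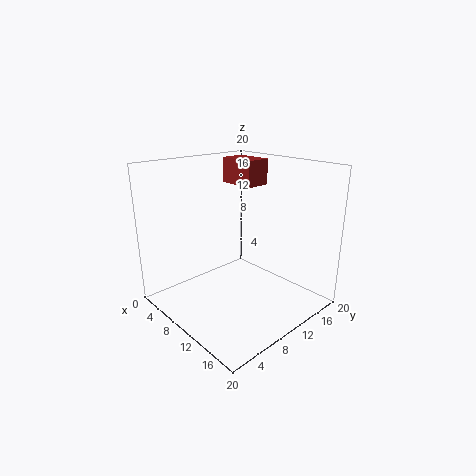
a = 0.5; b = 15.5; c = 15.5; q = 4; t = 4; col = 'brown'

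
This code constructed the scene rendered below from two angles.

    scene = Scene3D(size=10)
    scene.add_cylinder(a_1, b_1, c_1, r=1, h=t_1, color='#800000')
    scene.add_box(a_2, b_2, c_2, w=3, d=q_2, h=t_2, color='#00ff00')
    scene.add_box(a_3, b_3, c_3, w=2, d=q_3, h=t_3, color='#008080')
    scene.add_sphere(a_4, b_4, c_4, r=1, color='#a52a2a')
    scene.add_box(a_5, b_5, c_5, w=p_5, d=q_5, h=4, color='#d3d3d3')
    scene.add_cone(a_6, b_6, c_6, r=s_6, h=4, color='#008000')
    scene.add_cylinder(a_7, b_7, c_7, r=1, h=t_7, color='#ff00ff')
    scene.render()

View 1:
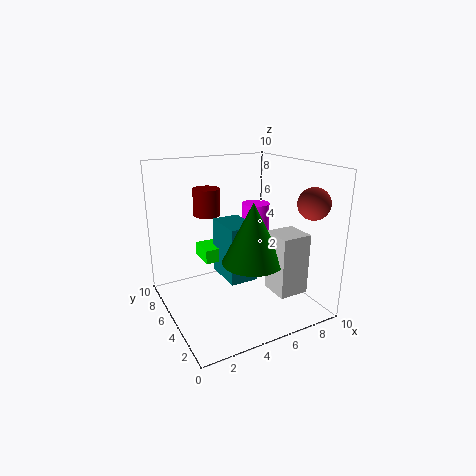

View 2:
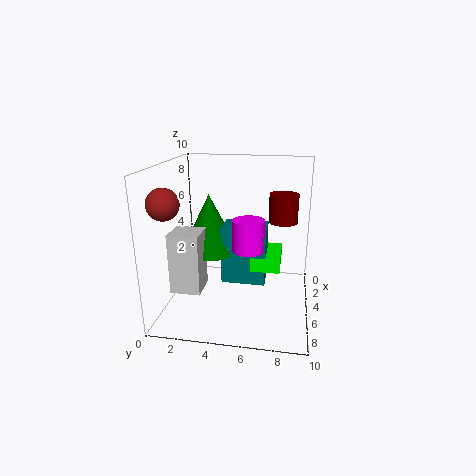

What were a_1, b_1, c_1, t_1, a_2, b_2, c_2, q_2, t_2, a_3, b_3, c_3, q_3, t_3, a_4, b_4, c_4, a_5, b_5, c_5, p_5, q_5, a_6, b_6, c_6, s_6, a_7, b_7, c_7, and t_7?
a_1 = 4, b_1 = 8, c_1 = 6, t_1 = 2, a_2 = 3, b_2 = 6, c_2 = 3, q_2 = 2, t_2 = 1, a_3 = 4, b_3 = 4, c_3 = 2, q_3 = 3, t_3 = 4, a_4 = 8, b_4 = 1, c_4 = 8, a_5 = 6, b_5 = 1, c_5 = 2, p_5 = 2, q_5 = 2, a_6 = 5, b_6 = 3, c_6 = 4, s_6 = 2, a_7 = 7, b_7 = 6, c_7 = 5, t_7 = 2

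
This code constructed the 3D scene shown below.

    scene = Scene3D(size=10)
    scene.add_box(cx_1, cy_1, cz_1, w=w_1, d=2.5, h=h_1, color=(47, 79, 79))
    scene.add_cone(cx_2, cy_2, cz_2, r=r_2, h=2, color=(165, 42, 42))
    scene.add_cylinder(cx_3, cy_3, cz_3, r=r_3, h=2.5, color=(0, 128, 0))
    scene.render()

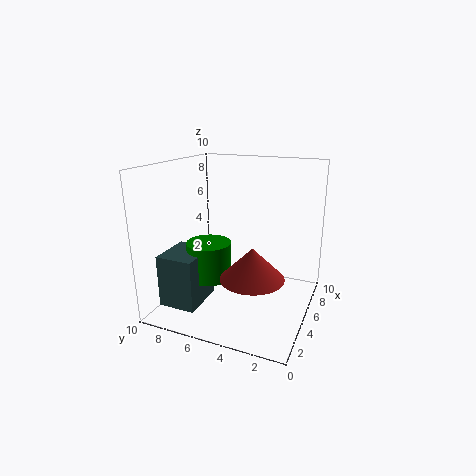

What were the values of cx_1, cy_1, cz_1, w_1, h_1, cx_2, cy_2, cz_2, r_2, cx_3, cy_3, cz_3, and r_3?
cx_1 = 1, cy_1 = 6.5, cz_1 = 1, w_1 = 3, h_1 = 3.5, cx_2 = 2.5, cy_2 = 3, cz_2 = 3.5, r_2 = 2, cx_3 = 3.5, cy_3 = 6.5, cz_3 = 2.5, r_3 = 1.5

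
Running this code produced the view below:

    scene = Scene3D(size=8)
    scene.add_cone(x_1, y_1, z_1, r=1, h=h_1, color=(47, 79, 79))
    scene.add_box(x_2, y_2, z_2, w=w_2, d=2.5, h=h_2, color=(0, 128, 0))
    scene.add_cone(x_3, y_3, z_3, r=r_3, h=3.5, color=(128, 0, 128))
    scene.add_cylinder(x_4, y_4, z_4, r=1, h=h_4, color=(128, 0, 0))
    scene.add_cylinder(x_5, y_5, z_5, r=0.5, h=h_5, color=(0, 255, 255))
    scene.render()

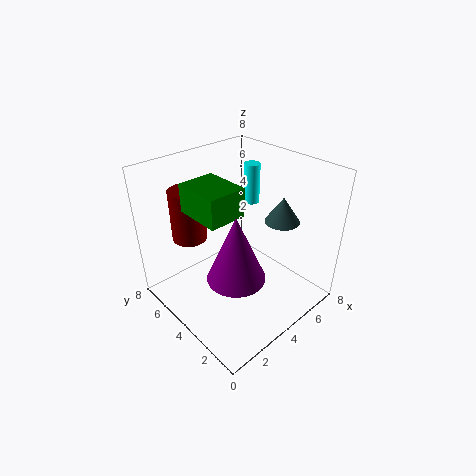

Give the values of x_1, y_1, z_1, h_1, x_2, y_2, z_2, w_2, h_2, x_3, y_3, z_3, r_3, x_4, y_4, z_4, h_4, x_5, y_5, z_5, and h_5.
x_1 = 6.5
y_1 = 3
z_1 = 4.5
h_1 = 1.5
x_2 = 1.5
y_2 = 3
z_2 = 6
w_2 = 2
h_2 = 1.5
x_3 = 2.5
y_3 = 2.5
z_3 = 3
r_3 = 1.5
x_4 = 2.5
y_4 = 6.5
z_4 = 3.5
h_4 = 3
x_5 = 7
y_5 = 6
z_5 = 4.5
h_5 = 2.5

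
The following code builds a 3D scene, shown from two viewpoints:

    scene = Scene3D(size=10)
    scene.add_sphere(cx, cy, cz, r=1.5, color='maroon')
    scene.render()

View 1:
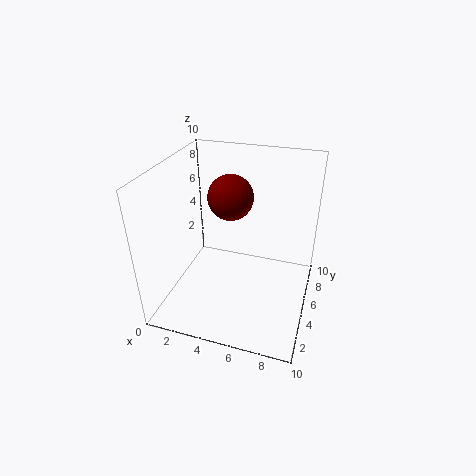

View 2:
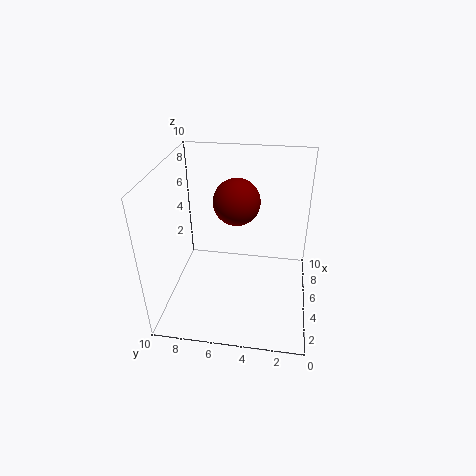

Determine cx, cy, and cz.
cx = 4.5, cy = 5, cz = 8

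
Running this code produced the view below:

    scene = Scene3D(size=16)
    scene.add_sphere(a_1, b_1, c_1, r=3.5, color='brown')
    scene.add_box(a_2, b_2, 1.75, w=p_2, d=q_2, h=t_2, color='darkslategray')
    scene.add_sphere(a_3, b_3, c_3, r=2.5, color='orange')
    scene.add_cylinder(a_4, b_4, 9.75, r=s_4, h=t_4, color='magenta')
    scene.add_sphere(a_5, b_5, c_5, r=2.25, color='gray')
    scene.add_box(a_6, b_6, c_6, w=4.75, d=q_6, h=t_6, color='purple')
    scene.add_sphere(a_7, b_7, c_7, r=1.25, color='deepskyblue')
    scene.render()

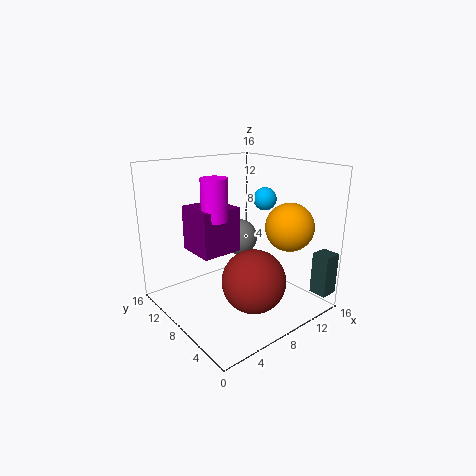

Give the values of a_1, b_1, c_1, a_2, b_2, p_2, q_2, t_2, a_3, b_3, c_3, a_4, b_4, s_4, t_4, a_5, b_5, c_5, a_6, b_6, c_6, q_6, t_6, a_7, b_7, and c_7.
a_1 = 8; b_1 = 5.25; c_1 = 3.75; a_2 = 14; b_2 = 0.25; p_2 = 2; q_2 = 2; t_2 = 4.75; a_3 = 10.75; b_3 = 3; c_3 = 10; a_4 = 6.5; b_4 = 10.25; s_4 = 1.5; t_4 = 4.75; a_5 = 11.25; b_5 = 11.75; c_5 = 6.25; a_6 = 4.5; b_6 = 9.25; c_6 = 5.75; q_6 = 4.75; t_6 = 5.25; a_7 = 10.75; b_7 = 6.75; c_7 = 12.25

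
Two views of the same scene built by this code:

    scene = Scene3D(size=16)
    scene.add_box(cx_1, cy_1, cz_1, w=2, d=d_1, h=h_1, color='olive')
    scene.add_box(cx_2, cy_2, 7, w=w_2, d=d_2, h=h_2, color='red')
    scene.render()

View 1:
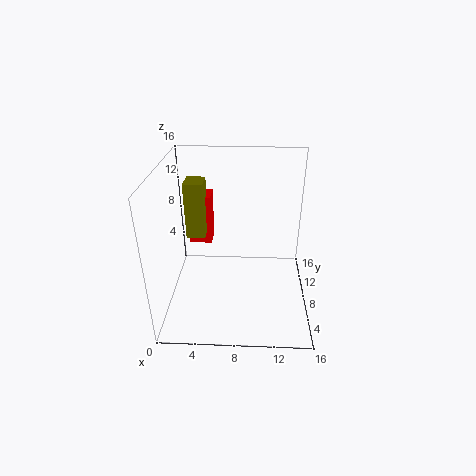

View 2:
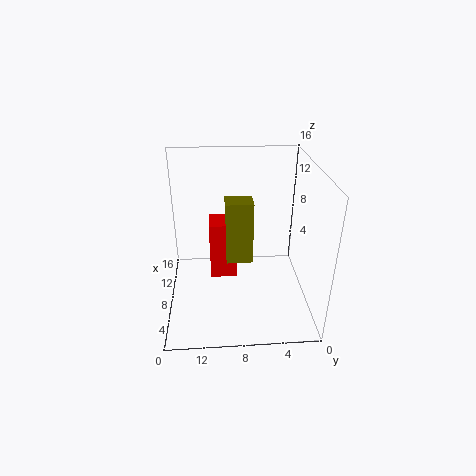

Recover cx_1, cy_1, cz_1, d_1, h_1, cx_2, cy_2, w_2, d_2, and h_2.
cx_1 = 2.5
cy_1 = 7
cz_1 = 8.5
d_1 = 2.5
h_1 = 6
cx_2 = 2.5
cy_2 = 8.5
w_2 = 2.5
d_2 = 2.5
h_2 = 5.5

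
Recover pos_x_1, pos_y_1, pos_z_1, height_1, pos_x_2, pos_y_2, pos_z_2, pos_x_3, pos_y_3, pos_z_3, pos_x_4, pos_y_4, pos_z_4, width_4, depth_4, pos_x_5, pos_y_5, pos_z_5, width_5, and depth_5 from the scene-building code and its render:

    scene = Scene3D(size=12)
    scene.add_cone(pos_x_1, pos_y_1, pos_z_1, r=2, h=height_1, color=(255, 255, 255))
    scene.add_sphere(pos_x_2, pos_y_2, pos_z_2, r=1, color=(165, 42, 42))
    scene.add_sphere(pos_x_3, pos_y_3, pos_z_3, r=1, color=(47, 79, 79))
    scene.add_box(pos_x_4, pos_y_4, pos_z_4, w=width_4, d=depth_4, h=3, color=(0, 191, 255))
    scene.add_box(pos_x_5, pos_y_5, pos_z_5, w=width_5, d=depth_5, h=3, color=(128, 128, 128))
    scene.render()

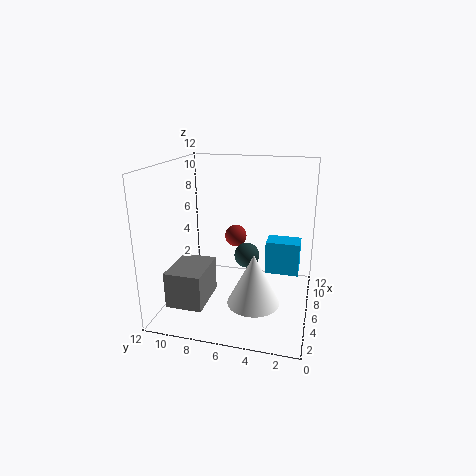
pos_x_1 = 3
pos_y_1 = 4
pos_z_1 = 2
height_1 = 4
pos_x_2 = 9
pos_y_2 = 7
pos_z_2 = 5
pos_x_3 = 5
pos_y_3 = 5
pos_z_3 = 5
pos_x_4 = 8
pos_y_4 = 1
pos_z_4 = 2
width_4 = 2
depth_4 = 3
pos_x_5 = 2
pos_y_5 = 8
pos_z_5 = 1
width_5 = 4
depth_5 = 3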